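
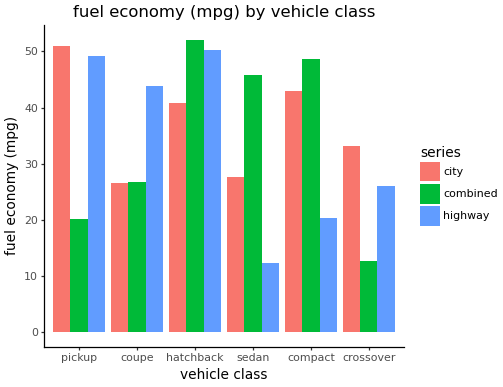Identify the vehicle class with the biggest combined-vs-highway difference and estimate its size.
sedan: combined ≈ 45, highway ≈ 10 → gap ≈ 35. Next-largest (pickup) is only ≈ 30.

sedan, ≈ 35 mpg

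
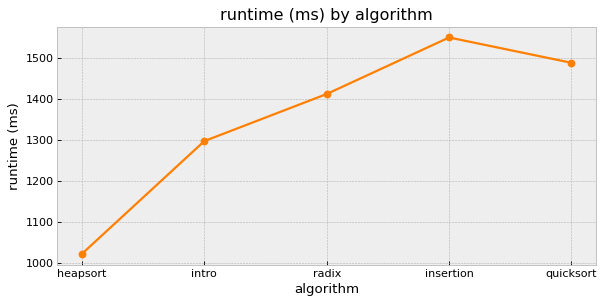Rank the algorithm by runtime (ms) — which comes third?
radix

Top 4: insertion ≈ 1550, quicksort ≈ 1500, radix ≈ 1400, intro ≈ 1300.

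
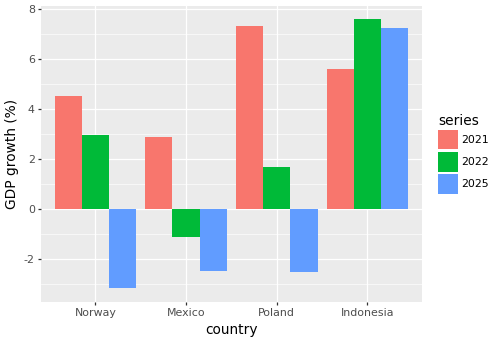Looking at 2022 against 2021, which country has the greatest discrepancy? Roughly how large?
Poland, ≈ 5 %

Poland: 2022 ≈ 2, 2021 ≈ 7 → gap ≈ 5. Next-largest (Mexico) is only ≈ 4.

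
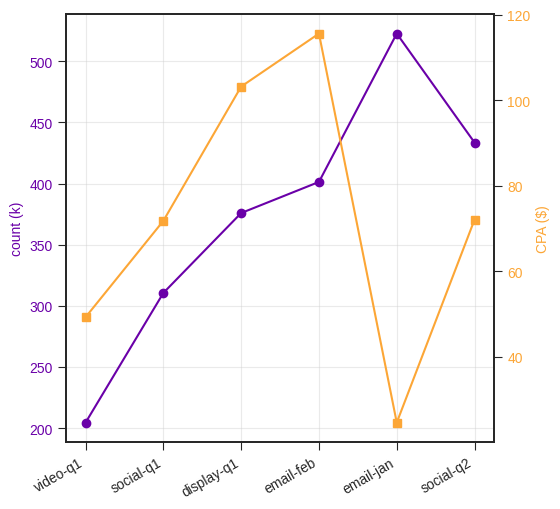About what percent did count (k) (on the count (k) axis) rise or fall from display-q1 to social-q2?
≈ +12.5%

display-q1 ≈ 400, social-q2 ≈ 450; (450 − 400) / 400 ≈ +12.5%.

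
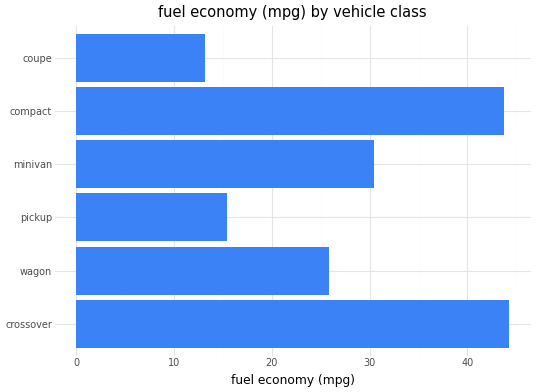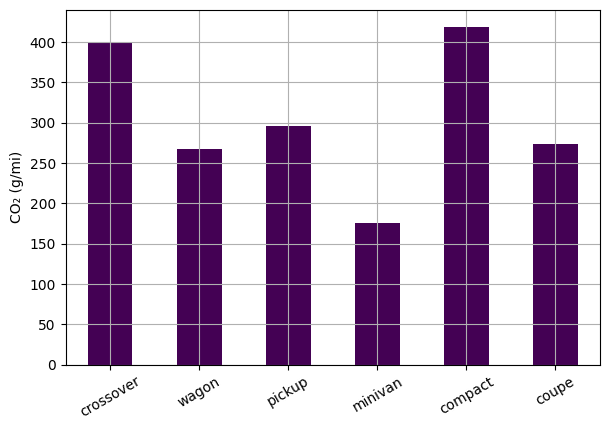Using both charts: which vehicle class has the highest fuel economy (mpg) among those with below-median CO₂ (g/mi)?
minivan

Chart 2 median CO₂ (g/mi) ≈ 300; below-median vehicle classes: wagon, minivan, coupe. Among those, minivan has the highest fuel economy (mpg) (≈ 30).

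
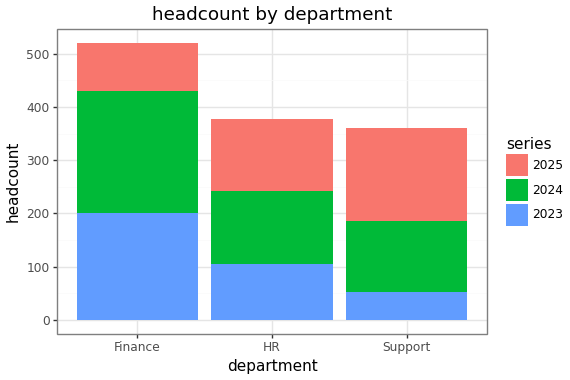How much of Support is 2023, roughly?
≈ 50

2023 top ≈ 50, bottom ≈ 0; segment ≈ 50.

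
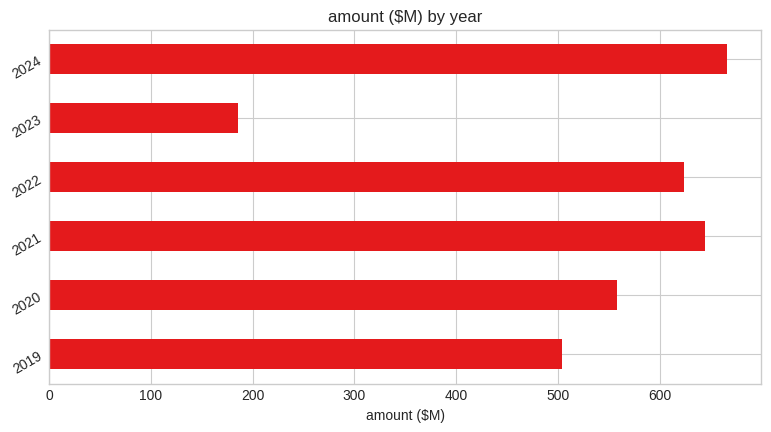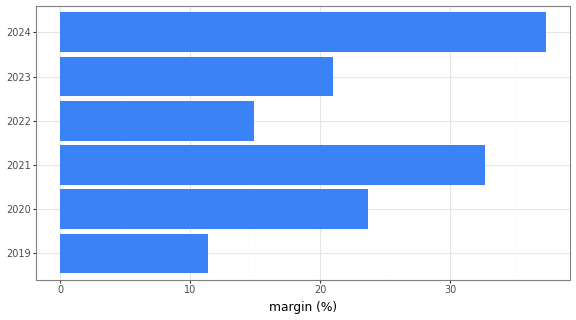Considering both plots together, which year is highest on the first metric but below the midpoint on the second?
2022

Chart 2 median margin (%) ≈ 20; below-median years: 2019, 2022, 2023. Among those, 2022 has the highest amount ($M) (≈ 600).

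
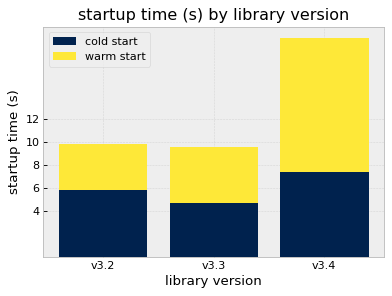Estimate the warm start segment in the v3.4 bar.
warm start top ≈ 20, bottom ≈ 8; segment ≈ 12.

≈ 12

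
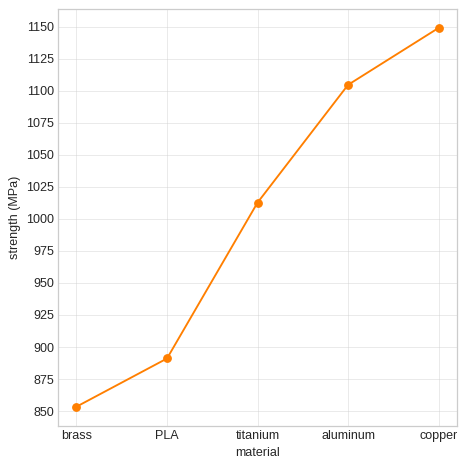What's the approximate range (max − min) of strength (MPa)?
Max copper ≈ 1150, min brass ≈ 850; range ≈ 300.

≈ 300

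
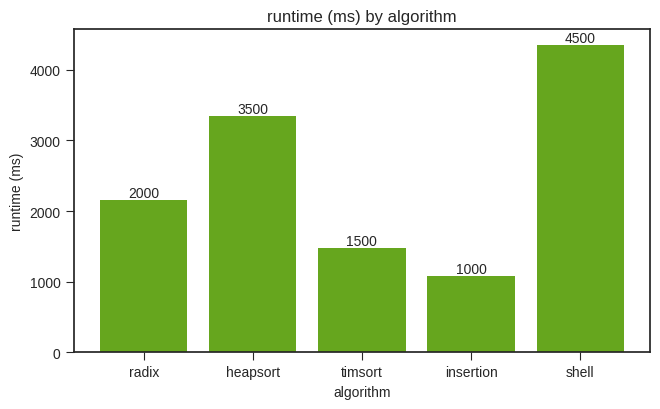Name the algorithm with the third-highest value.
radix

Top 4: shell ≈ 4500, heapsort ≈ 3500, radix ≈ 2000, timsort ≈ 1500.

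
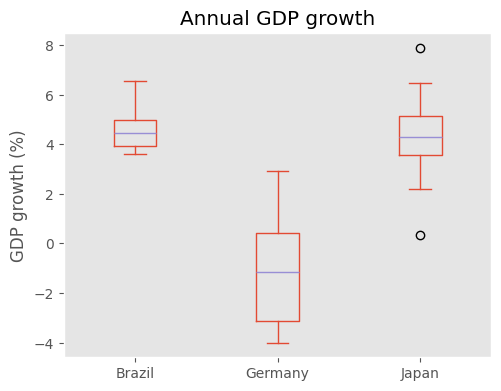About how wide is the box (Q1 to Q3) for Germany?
≈ 3.5

Q3 ≈ 0.5, Q1 ≈ -3.0; IQR ≈ 3.5.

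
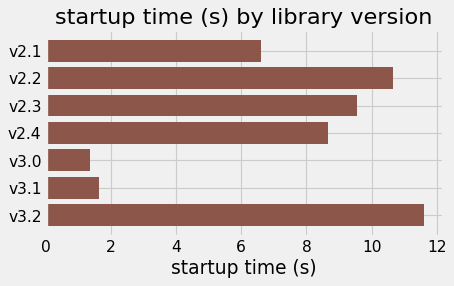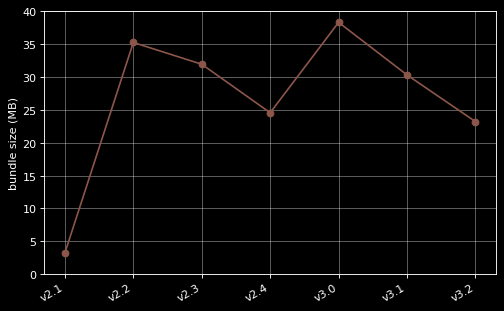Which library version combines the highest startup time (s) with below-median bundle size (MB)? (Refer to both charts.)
Chart 2 median bundle size (MB) ≈ 30; below-median library versions: v2.1, v2.4, v3.2. Among those, v3.2 has the highest startup time (s) (≈ 12).

v3.2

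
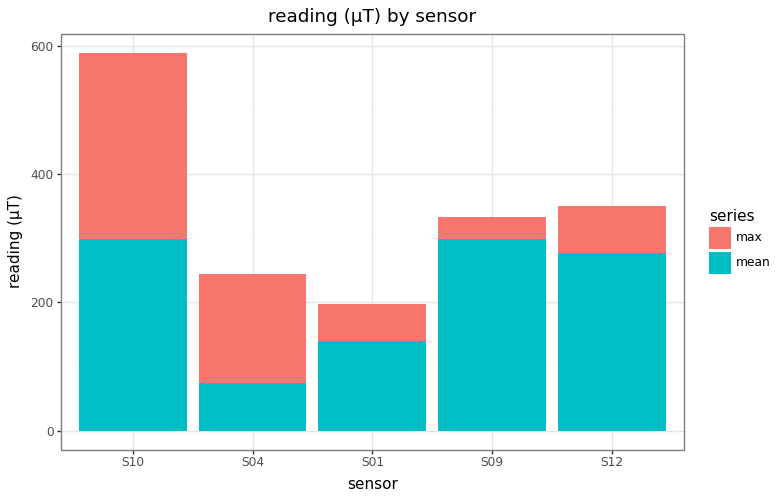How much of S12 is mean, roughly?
≈ 300

mean top ≈ 300, bottom ≈ 0; segment ≈ 300.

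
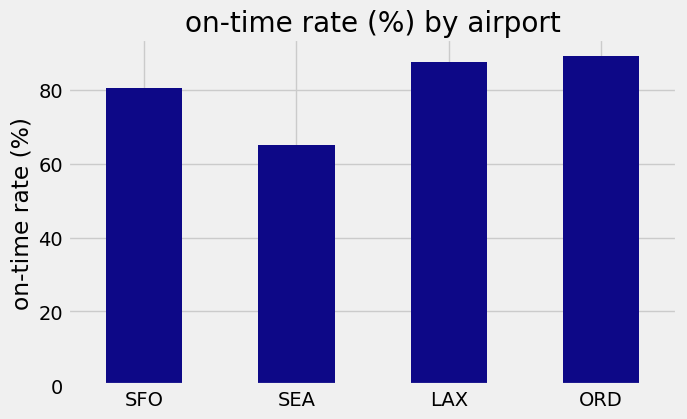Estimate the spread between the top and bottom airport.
≈ 20

Max ORD ≈ 90, min SEA ≈ 70; range ≈ 20.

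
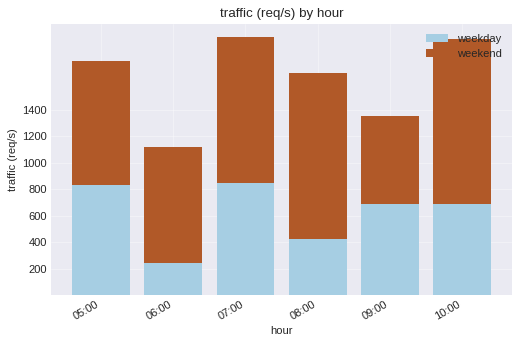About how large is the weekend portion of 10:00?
≈ 1400

weekend top ≈ 2000, bottom ≈ 600; segment ≈ 1400.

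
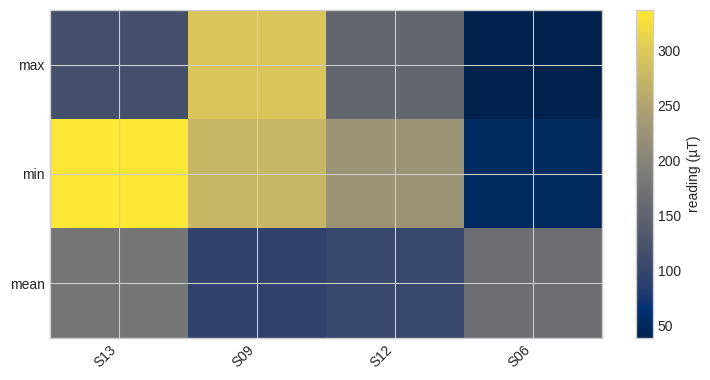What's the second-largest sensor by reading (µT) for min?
Top 3 for min: S13 ≈ 325, S09 ≈ 275, S12 ≈ 225.

S09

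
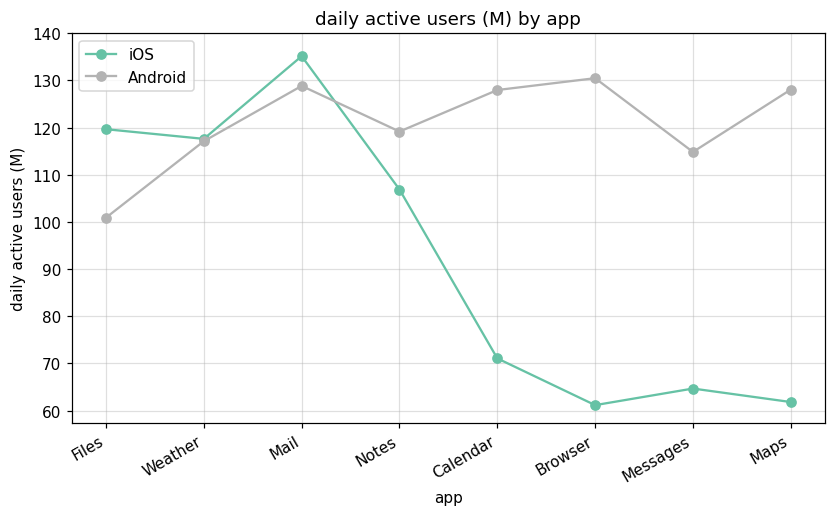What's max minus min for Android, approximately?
≈ 30

Max Browser ≈ 130, min Files ≈ 100; range ≈ 30.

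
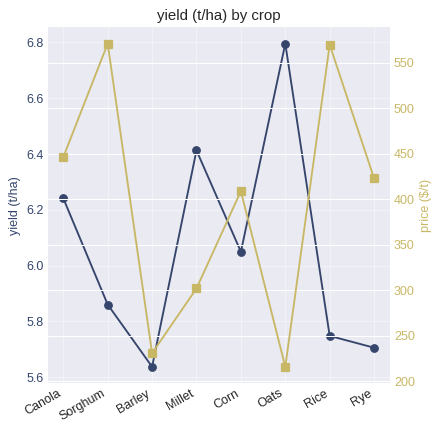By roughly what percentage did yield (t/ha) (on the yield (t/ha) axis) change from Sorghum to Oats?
Sorghum ≈ 5.9, Oats ≈ 6.8; (6.8 − 5.9) / 5.9 ≈ +15.3%.

≈ +15.3%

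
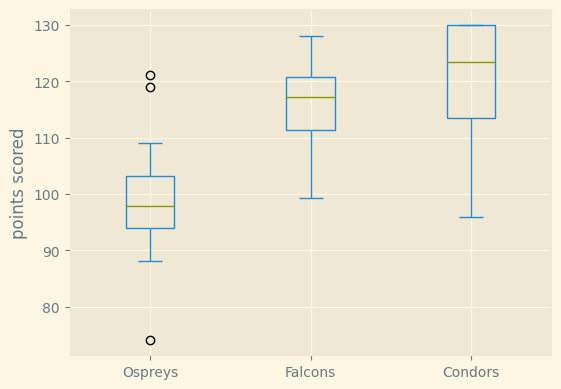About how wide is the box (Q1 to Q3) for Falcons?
Q3 ≈ 120, Q1 ≈ 110; IQR ≈ 10.

≈ 10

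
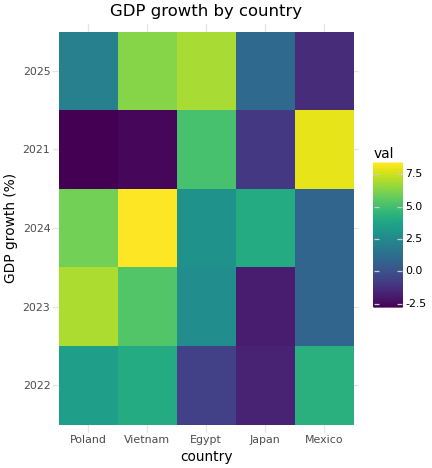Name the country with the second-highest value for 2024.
Top 3 for 2024: Vietnam ≈ 8, Poland ≈ 6, Japan ≈ 4.

Poland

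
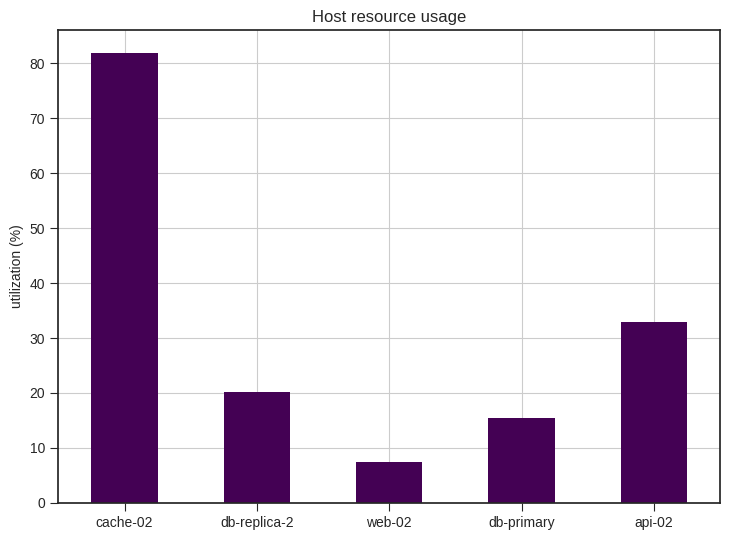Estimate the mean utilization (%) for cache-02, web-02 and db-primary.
≈ 37

(80 + 10 + 20) / 3 ≈ 37.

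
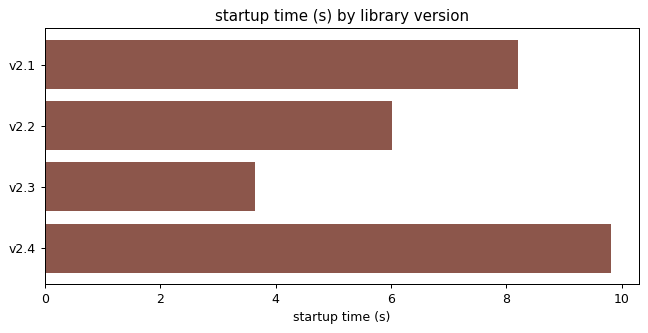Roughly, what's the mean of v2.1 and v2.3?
(8 + 4) / 2 ≈ 6.

≈ 6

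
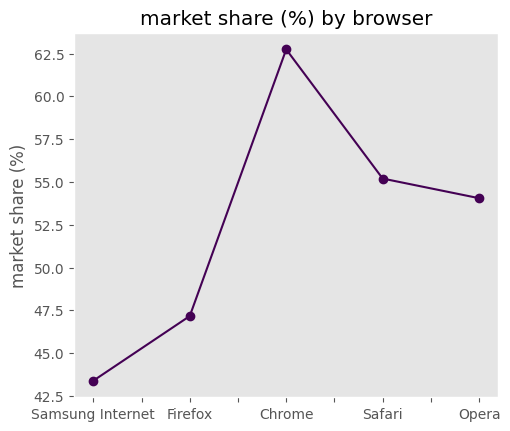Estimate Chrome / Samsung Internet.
Chrome ≈ 62, Samsung Internet ≈ 44; 62/44 ≈ 1.41.

≈ 1.41×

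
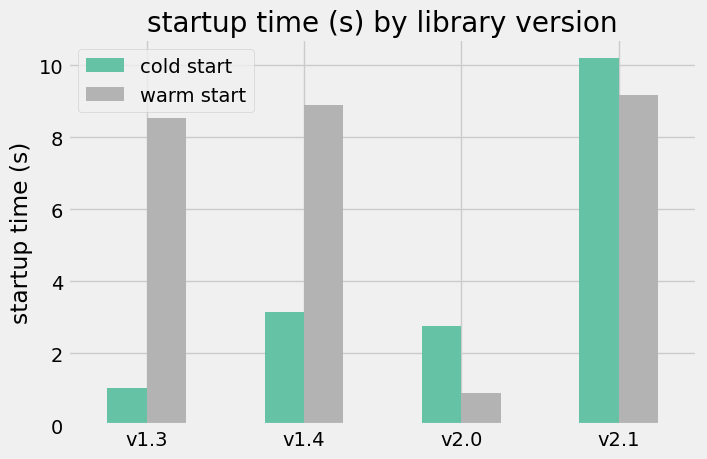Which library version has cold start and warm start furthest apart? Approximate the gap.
v1.3: cold start ≈ 1, warm start ≈ 9 → gap ≈ 8. Next-largest (v1.4) is only ≈ 6.

v1.3, ≈ 8 s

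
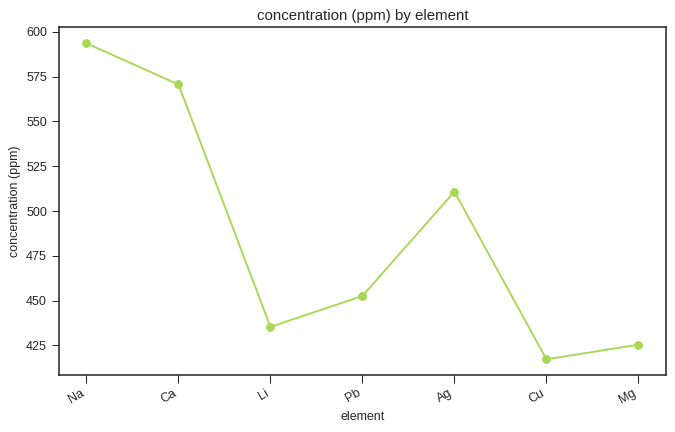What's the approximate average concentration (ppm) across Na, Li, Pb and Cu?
(600 + 440 + 460 + 420) / 4 ≈ 480.

≈ 480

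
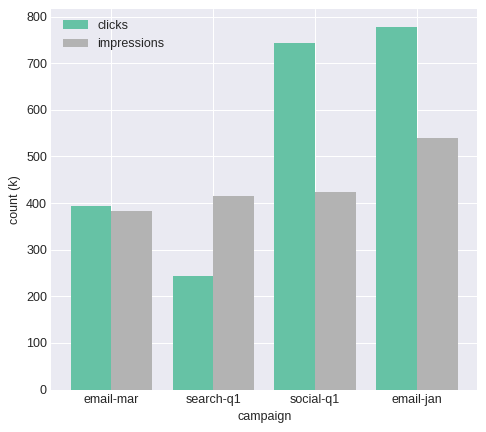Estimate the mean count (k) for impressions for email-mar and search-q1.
≈ 400

(400 + 400) / 2 ≈ 400.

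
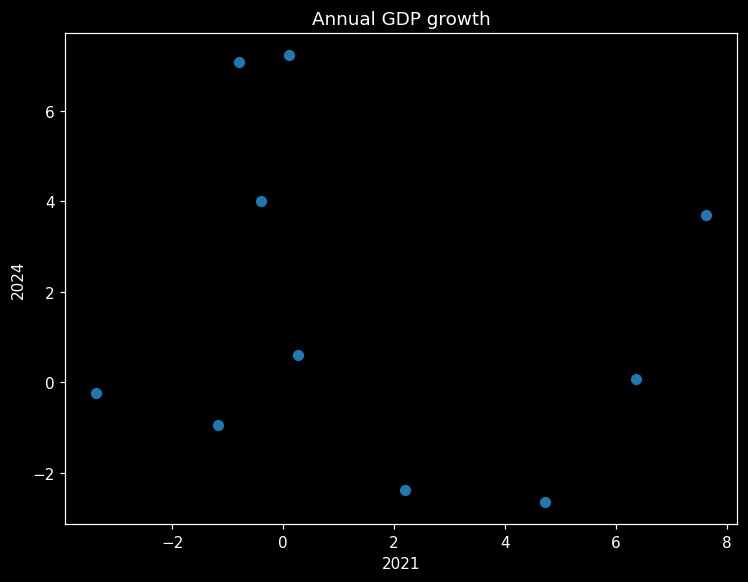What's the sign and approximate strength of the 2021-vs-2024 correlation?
no clear correlation

Points are roughly uncorrelated; weak (|r| ≈ 0.2).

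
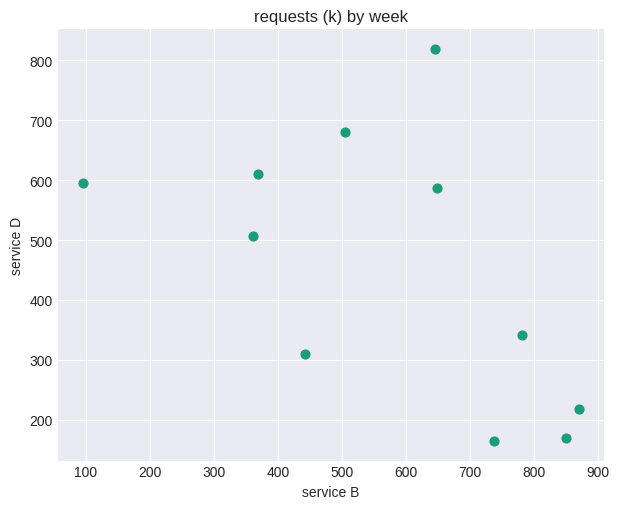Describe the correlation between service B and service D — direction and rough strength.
negative, moderate

Points are negatively correlated; moderate (|r| ≈ 0.5).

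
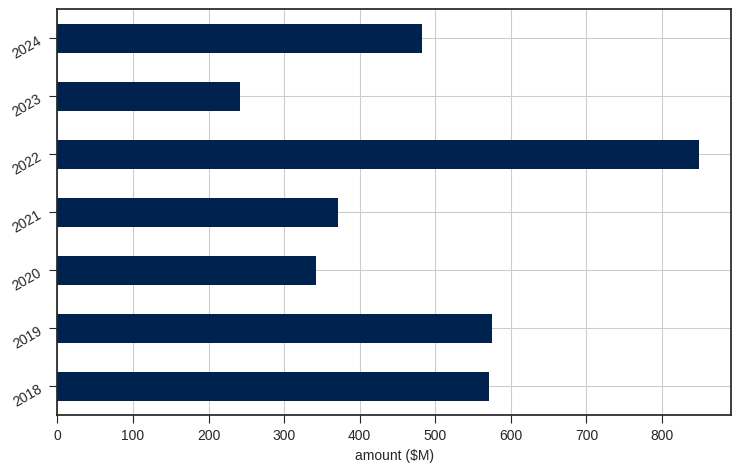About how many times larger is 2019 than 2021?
2019 ≈ 600, 2021 ≈ 400; 600/400 ≈ 1.5.

≈ 1.5×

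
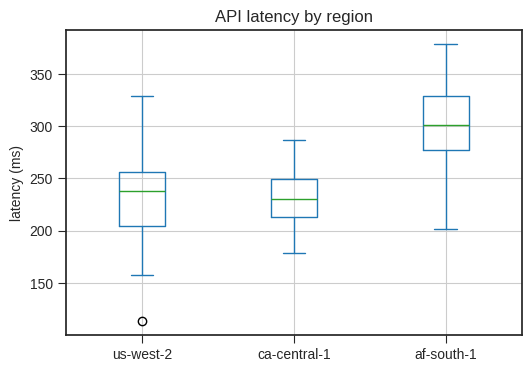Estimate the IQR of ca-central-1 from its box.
Q3 ≈ 250, Q1 ≈ 210; IQR ≈ 40.

≈ 40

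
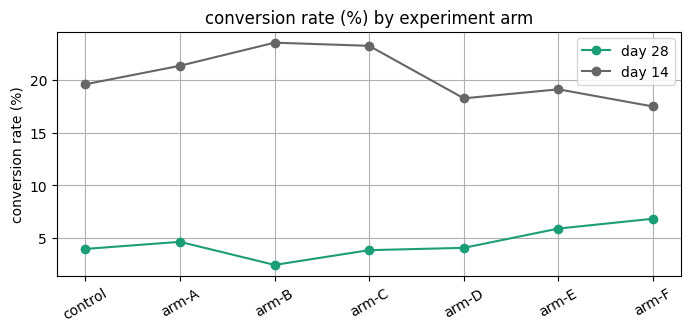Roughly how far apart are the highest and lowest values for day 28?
≈ 4

Max arm-F ≈ 6, min arm-B ≈ 2; range ≈ 4.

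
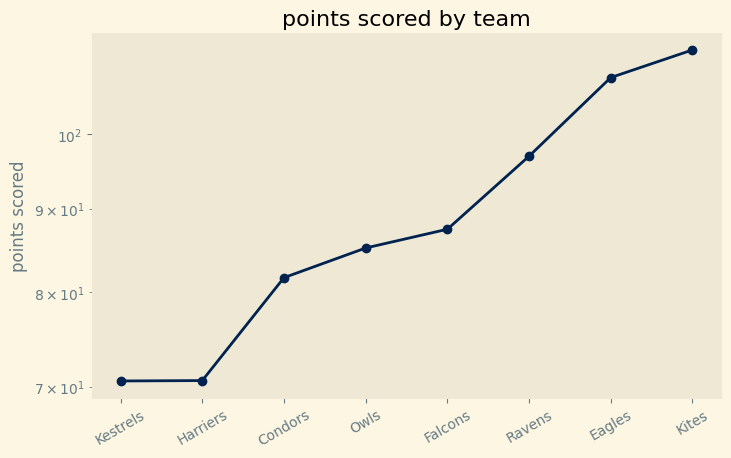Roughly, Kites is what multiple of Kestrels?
≈ 1.64×

Kites ≈ 115, Kestrels ≈ 70; 115/70 ≈ 1.64.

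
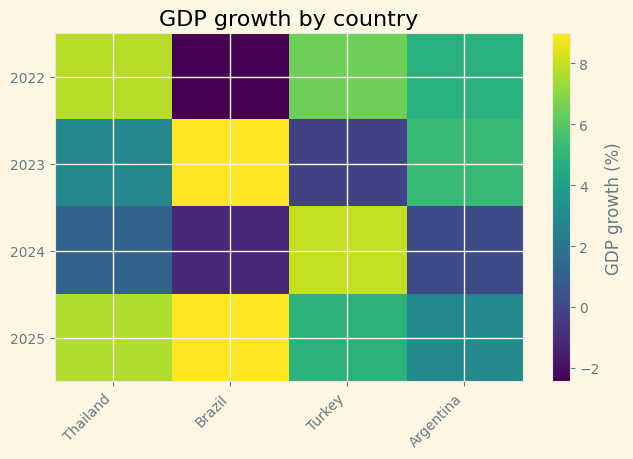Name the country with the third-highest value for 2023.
Thailand

Top 4 for 2023: Brazil ≈ 9, Argentina ≈ 5, Thailand ≈ 3, Turkey ≈ 0.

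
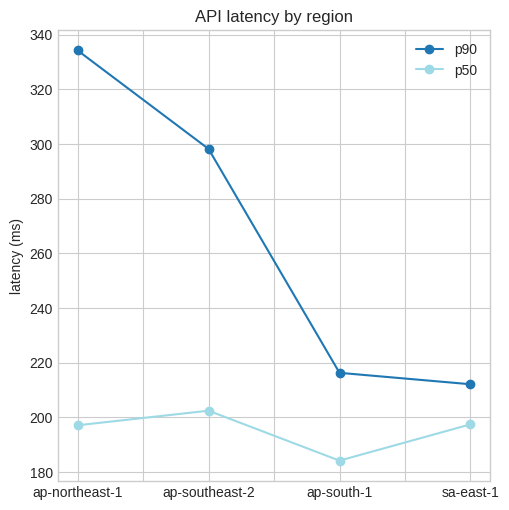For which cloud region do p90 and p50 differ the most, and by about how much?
ap-northeast-1: p90 ≈ 340, p50 ≈ 200 → gap ≈ 140. Next-largest (ap-southeast-2) is only ≈ 100.

ap-northeast-1, ≈ 140 ms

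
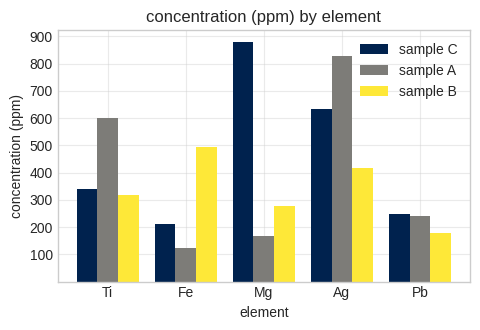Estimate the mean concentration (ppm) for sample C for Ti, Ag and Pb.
(300 + 600 + 200) / 3 ≈ 367.

≈ 367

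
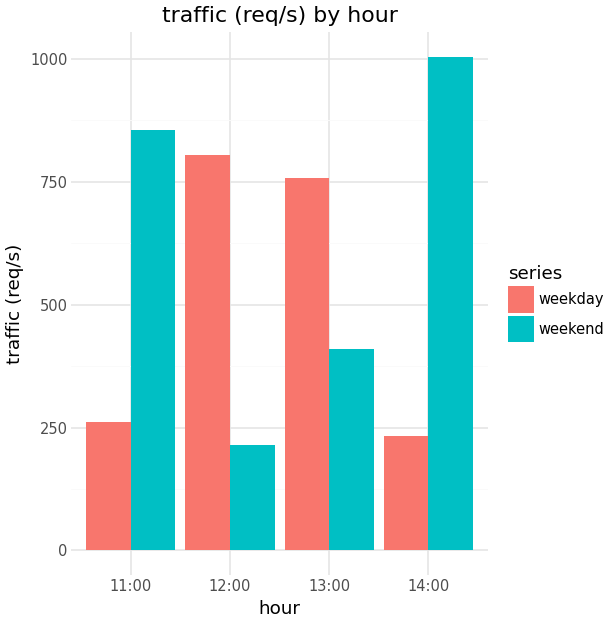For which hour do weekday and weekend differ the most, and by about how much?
14:00, ≈ 800 req/s

14:00: weekday ≈ 200, weekend ≈ 1000 → gap ≈ 800. Next-largest (11:00) is only ≈ 600.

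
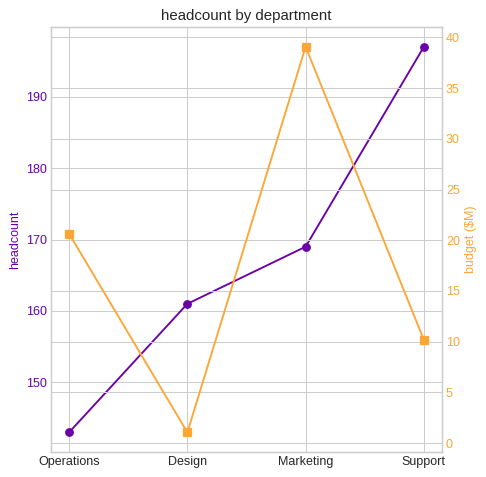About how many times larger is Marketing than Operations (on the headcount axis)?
Marketing ≈ 170, Operations ≈ 145; 170/145 ≈ 1.17.

≈ 1.17×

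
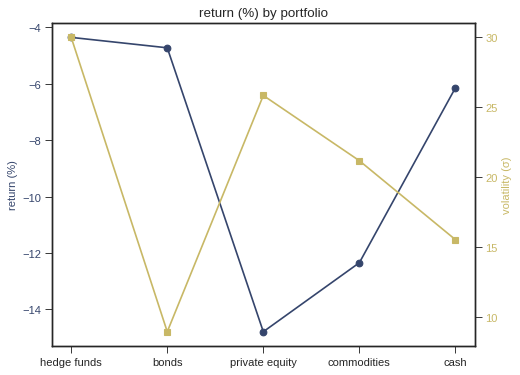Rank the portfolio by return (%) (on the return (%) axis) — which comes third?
cash

Top 4 (on the return (%) axis): hedge funds ≈ -4, bonds ≈ -5, cash ≈ -6, commodities ≈ -12.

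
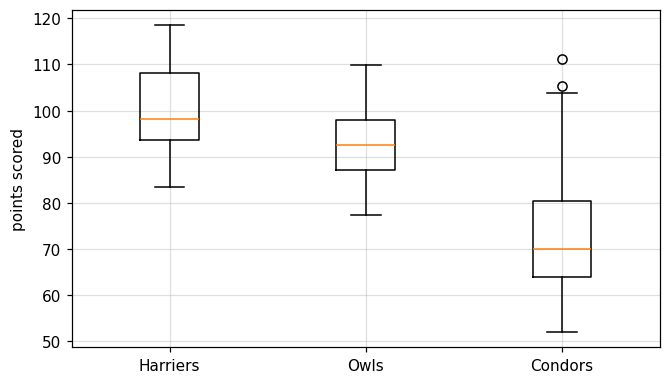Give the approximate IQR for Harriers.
Q3 ≈ 108, Q1 ≈ 94; IQR ≈ 14.

≈ 14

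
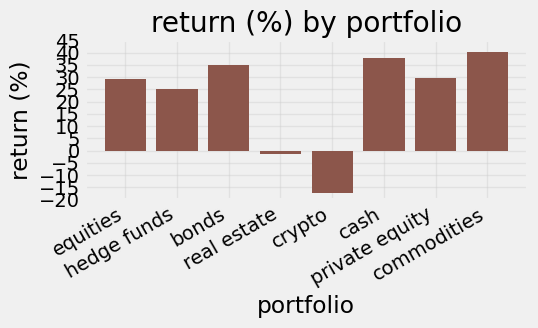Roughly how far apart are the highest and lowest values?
Max commodities ≈ 40, min crypto ≈ -15; range ≈ 55.

≈ 55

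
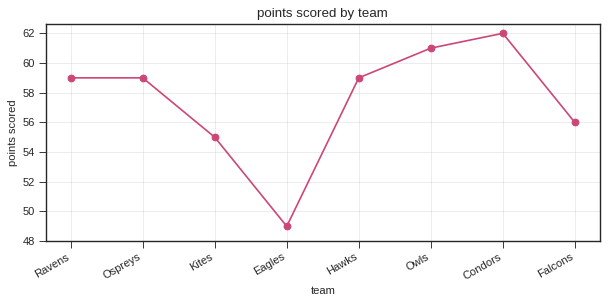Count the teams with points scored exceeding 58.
5

Above 58: Ravens, Ospreys, Hawks, Owls, Condors.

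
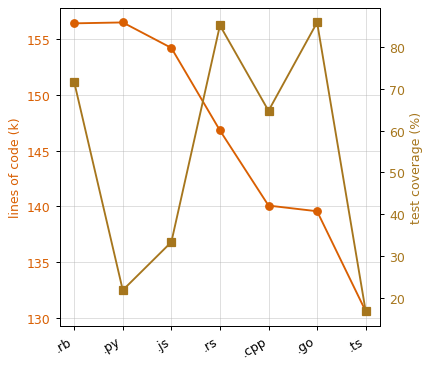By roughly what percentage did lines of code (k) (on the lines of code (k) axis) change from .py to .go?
.py ≈ 155, .go ≈ 140; (140 − 155) / 155 ≈ -9.7%.

≈ -9.7%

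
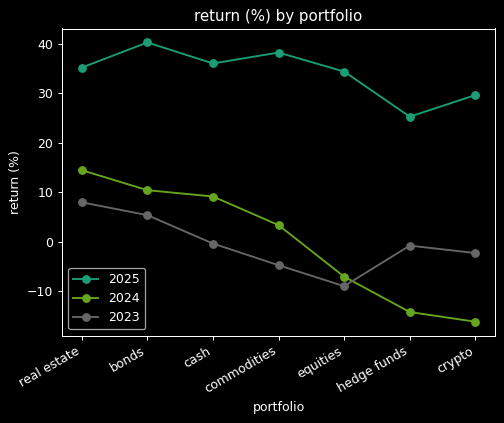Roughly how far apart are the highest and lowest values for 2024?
Max real estate ≈ 15, min crypto ≈ -15; range ≈ 30.

≈ 30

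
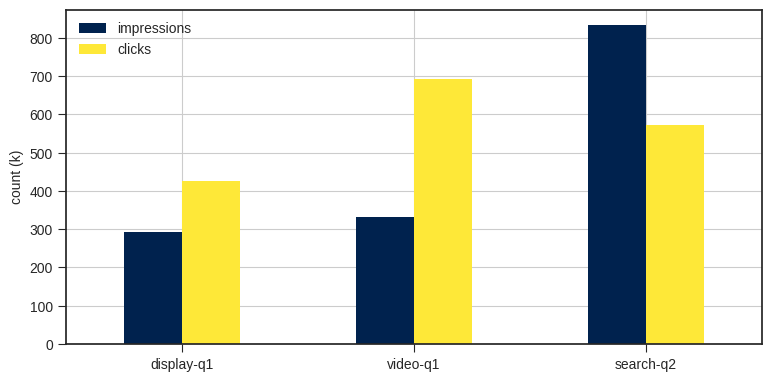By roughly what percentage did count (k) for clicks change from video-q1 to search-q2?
≈ -14.3%

video-q1 ≈ 700, search-q2 ≈ 600; (600 − 700) / 700 ≈ -14.3%.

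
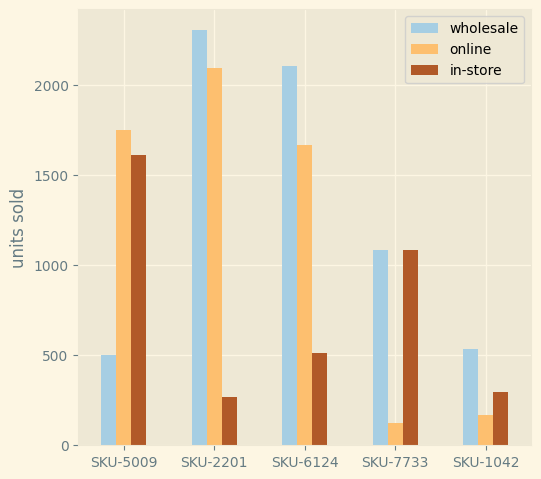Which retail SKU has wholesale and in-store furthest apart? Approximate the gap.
SKU-2201, ≈ 2200

SKU-2201: wholesale ≈ 2400, in-store ≈ 200 → gap ≈ 2200. Next-largest (SKU-6124) is only ≈ 1600.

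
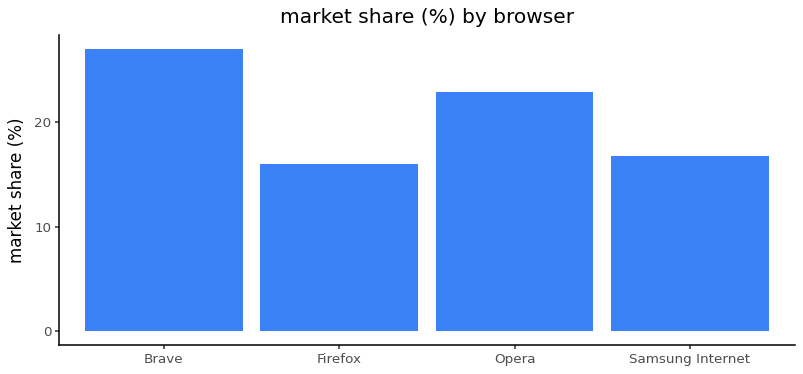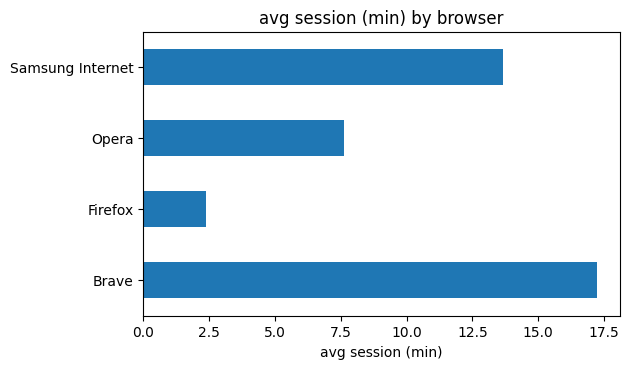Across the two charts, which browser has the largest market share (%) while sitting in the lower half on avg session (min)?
Chart 2 median avg session (min) ≈ 10; below-median browsers: Firefox, Opera. Among those, Opera has the highest market share (%) (≈ 25).

Opera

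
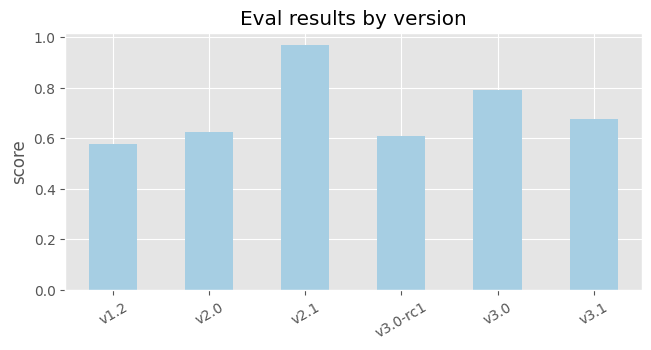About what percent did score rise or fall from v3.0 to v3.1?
v3.0 ≈ 0.8, v3.1 ≈ 0.7; (0.7 − 0.8) / 0.8 ≈ -12.5%.

≈ -12.5%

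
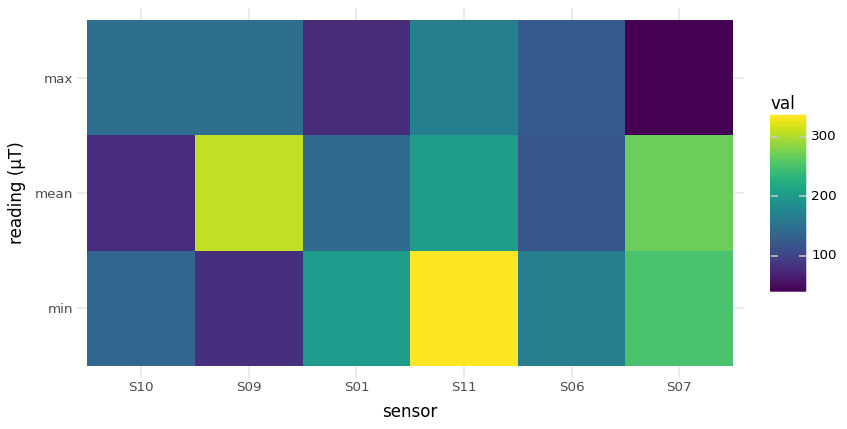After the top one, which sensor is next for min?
Top 3 for min: S11 ≈ 350, S07 ≈ 250, S01 ≈ 200.

S07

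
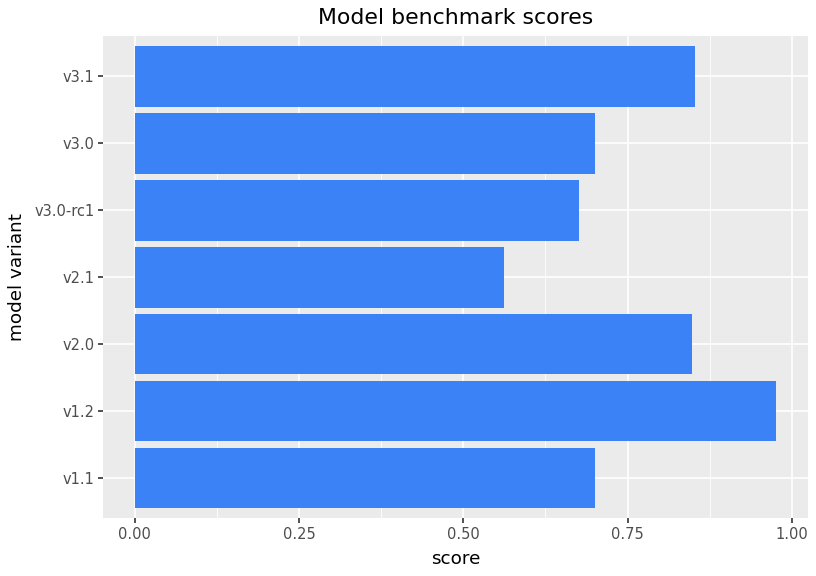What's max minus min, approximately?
≈ 0.4

Max v1.2 ≈ 1.0, min v2.1 ≈ 0.6; range ≈ 0.4.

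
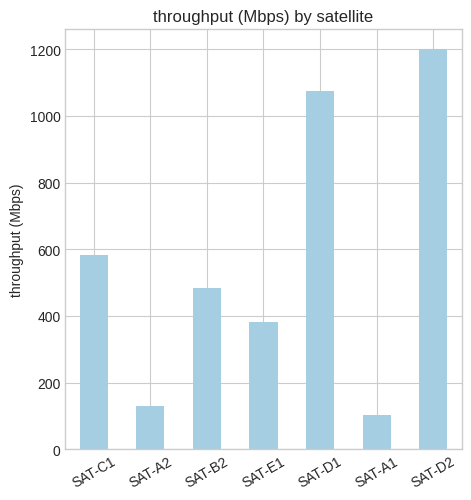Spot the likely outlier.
SAT-D2 ≈ 1200; the rest sit between ≈ 100 and ≈ 1100.

SAT-D2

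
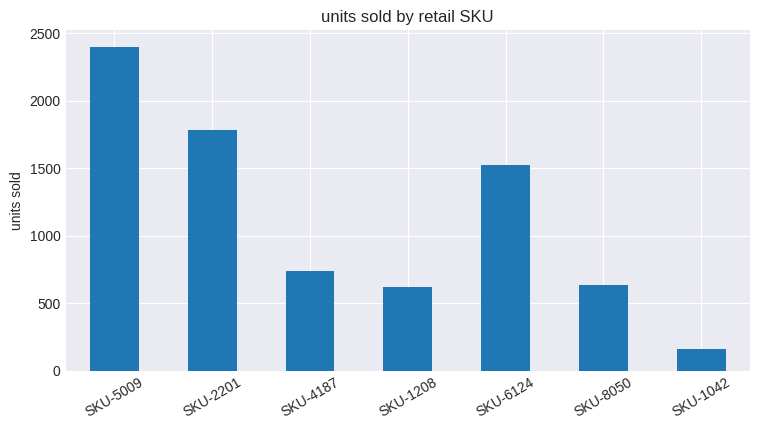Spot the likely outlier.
SKU-5009

SKU-5009 ≈ 2400; the rest sit between ≈ 200 and ≈ 1800.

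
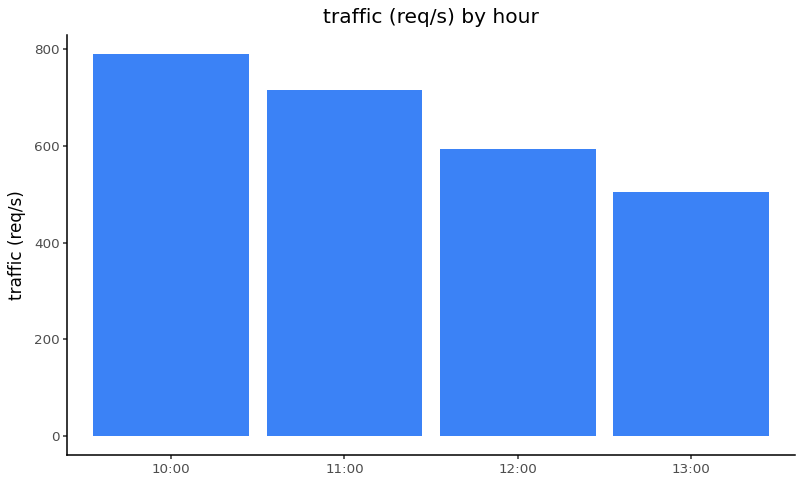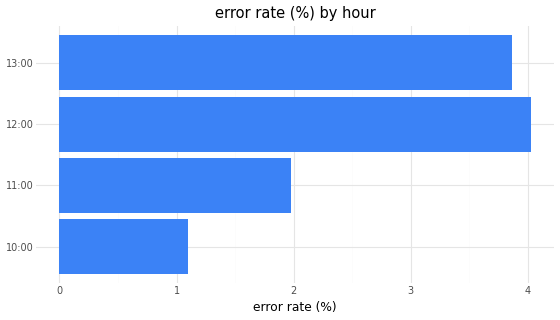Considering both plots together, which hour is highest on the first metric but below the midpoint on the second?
Chart 2 median error rate (%) ≈ 3; below-median hours: 10:00, 11:00. Among those, 10:00 has the highest traffic (req/s) (≈ 800).

10:00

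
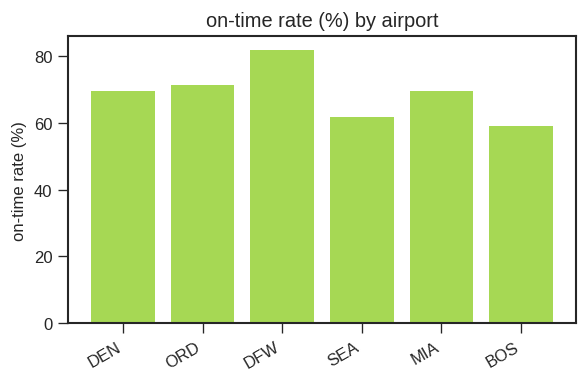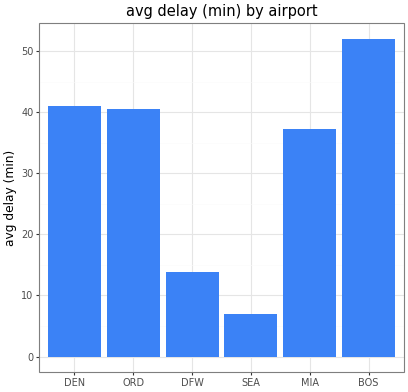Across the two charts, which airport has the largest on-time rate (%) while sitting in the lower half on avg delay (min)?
Chart 2 median avg delay (min) ≈ 40; below-median airports: DFW, SEA, MIA. Among those, DFW has the highest on-time rate (%) (≈ 80).

DFW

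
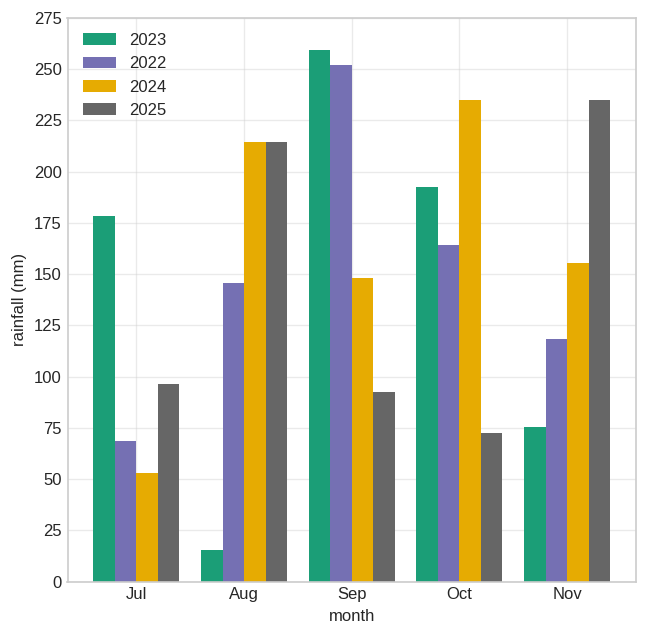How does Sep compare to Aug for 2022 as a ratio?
≈ 1.67×

Sep ≈ 250, Aug ≈ 150; 250/150 ≈ 1.67.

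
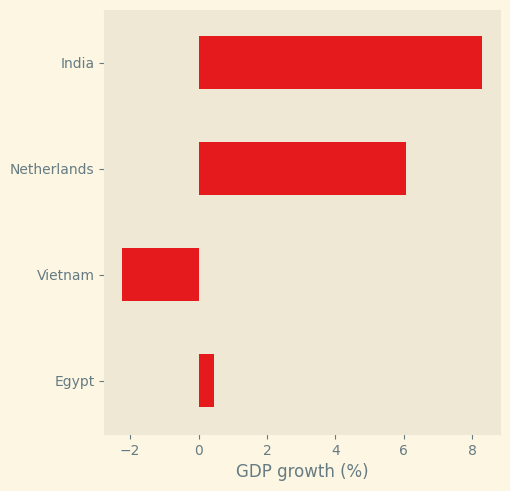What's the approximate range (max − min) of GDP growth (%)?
Max India ≈ 8, min Vietnam ≈ -2; range ≈ 10.

≈ 10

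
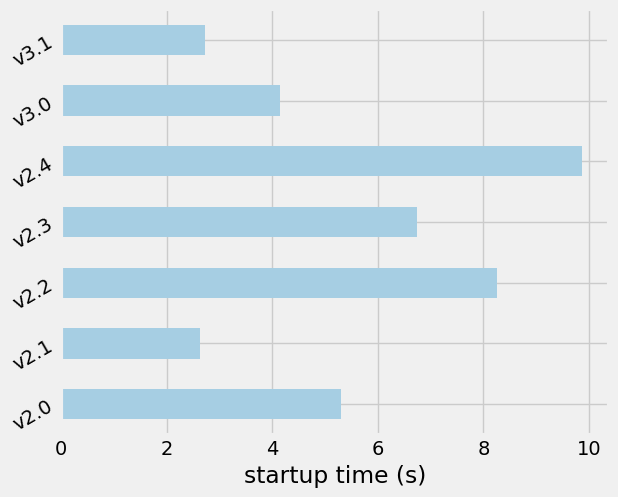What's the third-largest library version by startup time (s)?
v2.3

Top 4: v2.4 ≈ 10, v2.2 ≈ 8, v2.3 ≈ 7, v2.0 ≈ 5.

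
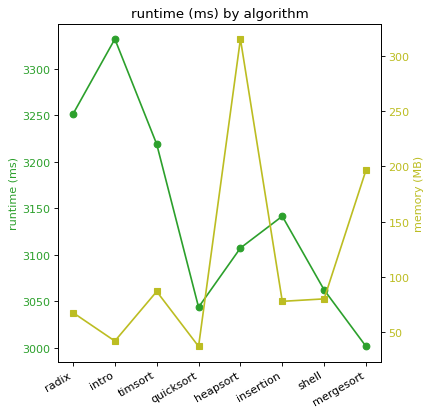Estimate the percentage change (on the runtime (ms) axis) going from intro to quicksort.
intro ≈ 3350, quicksort ≈ 3050; (3050 − 3350) / 3350 ≈ -9%.

≈ -9%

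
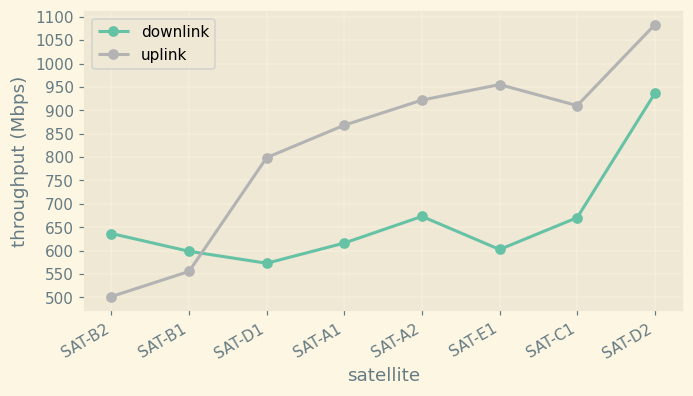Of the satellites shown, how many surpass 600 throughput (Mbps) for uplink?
Above 600: SAT-D1, SAT-A1, SAT-A2, SAT-E1, SAT-C1, SAT-D2.

6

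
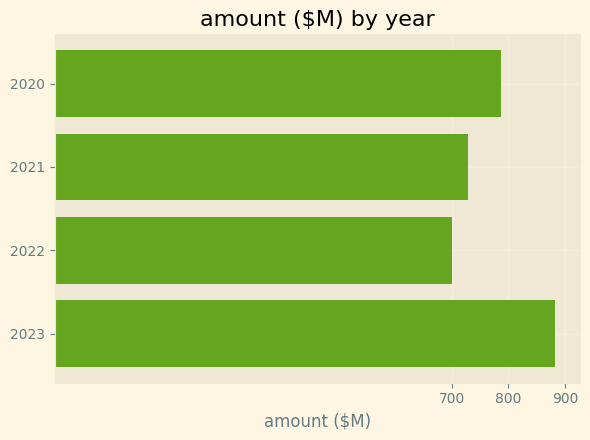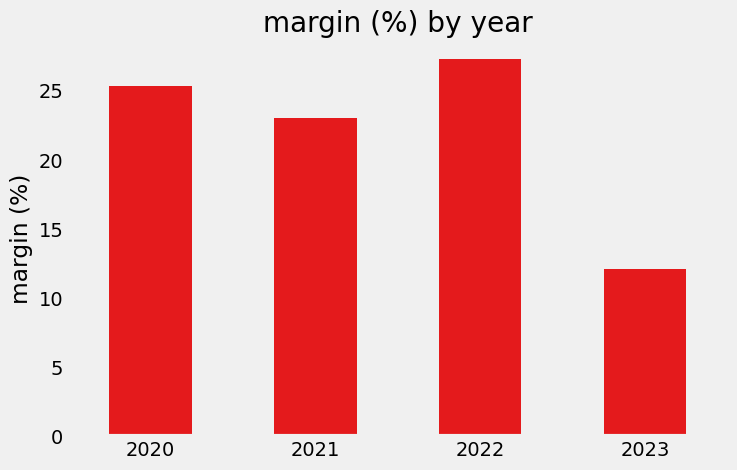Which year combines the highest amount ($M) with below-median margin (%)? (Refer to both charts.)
2023

Chart 2 median margin (%) ≈ 25; below-median years: 2021, 2023. Among those, 2023 has the highest amount ($M) (≈ 900).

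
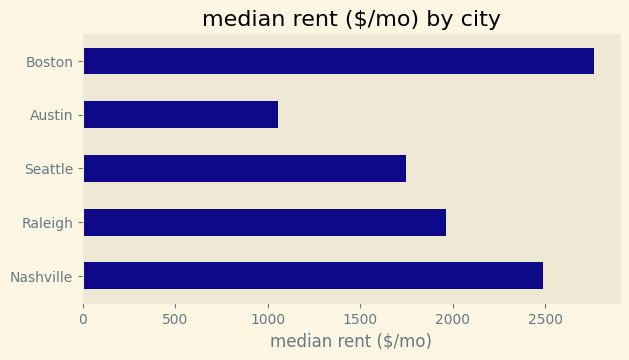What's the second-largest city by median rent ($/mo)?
Top 3: Boston ≈ 3000, Nashville ≈ 2500, Raleigh ≈ 2000.

Nashville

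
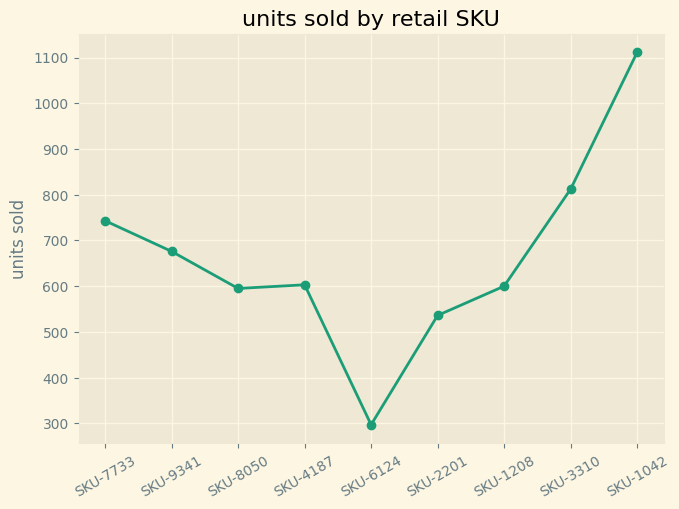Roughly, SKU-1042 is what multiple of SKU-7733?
SKU-1042 ≈ 1100, SKU-7733 ≈ 700; 1100/700 ≈ 1.57.

≈ 1.57×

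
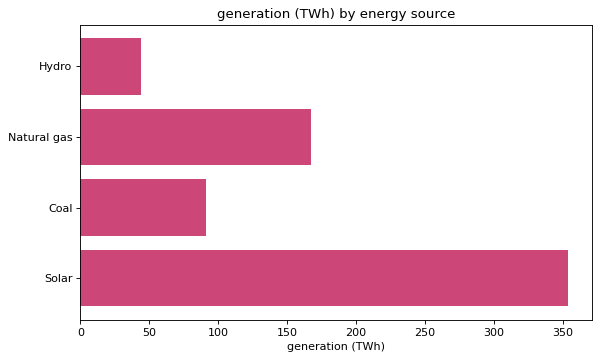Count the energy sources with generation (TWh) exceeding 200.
1

Above 200: Solar.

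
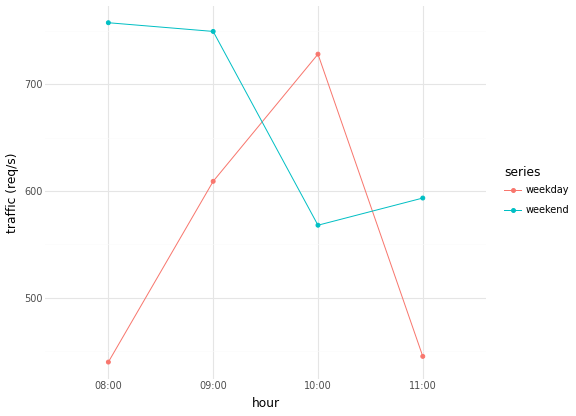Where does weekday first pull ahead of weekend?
09:00: weekday ≈ 600 vs weekend ≈ 750 (not yet); 10:00: weekday ≈ 750 vs weekend ≈ 550 (first crossover).

10:00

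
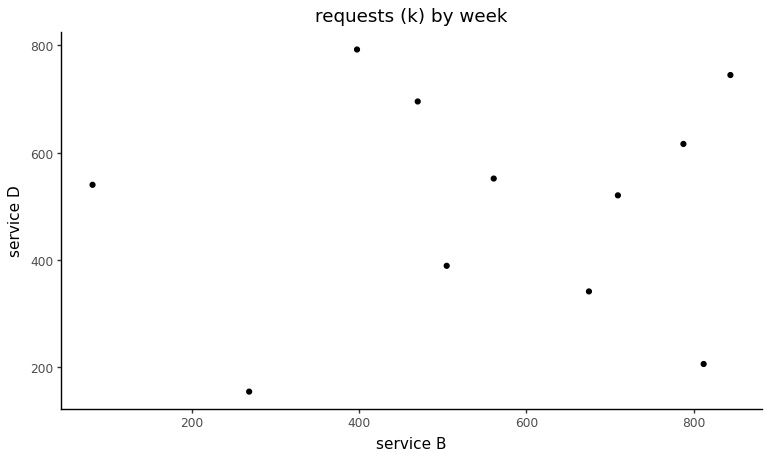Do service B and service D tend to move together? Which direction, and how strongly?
no clear correlation

Points are roughly uncorrelated; weak (|r| ≈ 0.1).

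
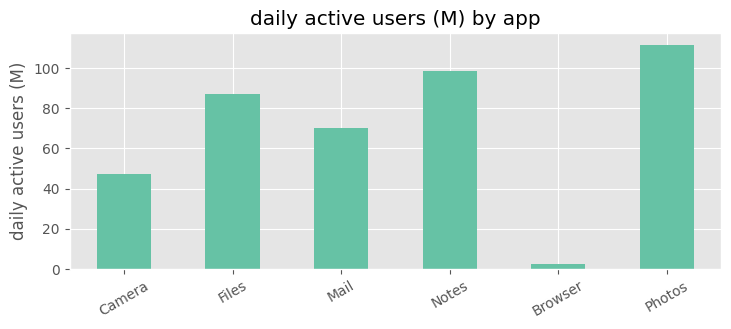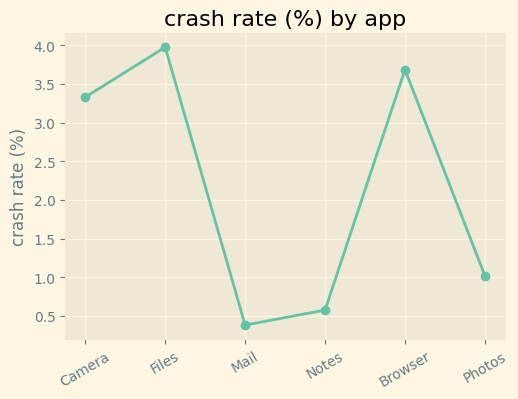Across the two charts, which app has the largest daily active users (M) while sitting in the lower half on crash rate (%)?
Photos

Chart 2 median crash rate (%) ≈ 2; below-median apps: Mail, Notes, Photos. Among those, Photos has the highest daily active users (M) (≈ 120).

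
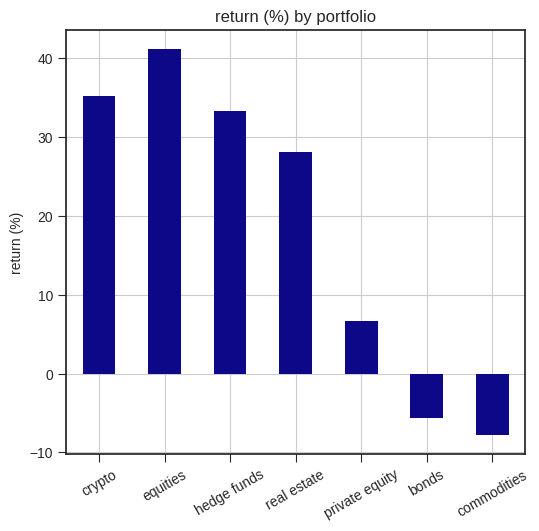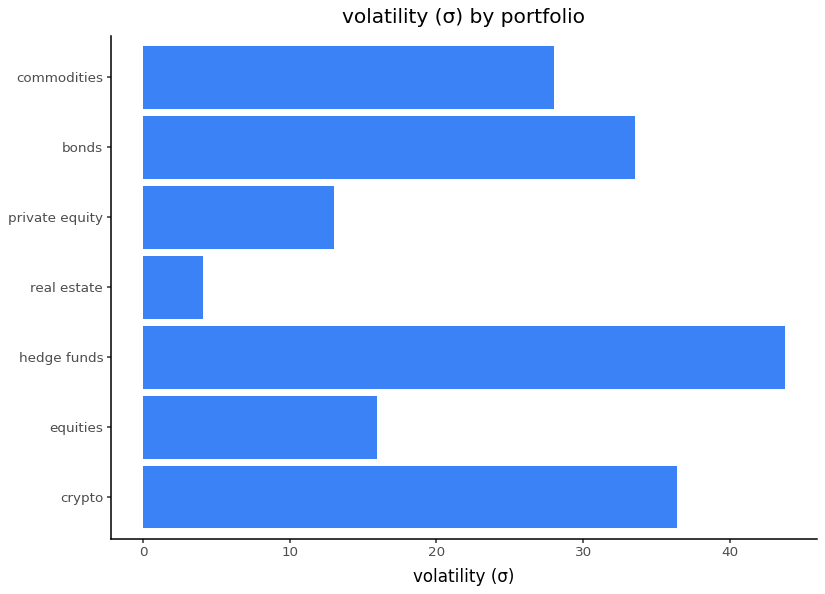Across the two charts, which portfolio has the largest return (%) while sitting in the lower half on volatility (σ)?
Chart 2 median volatility (σ) ≈ 30; below-median portfolios: equities, real estate, private equity. Among those, equities has the highest return (%) (≈ 40).

equities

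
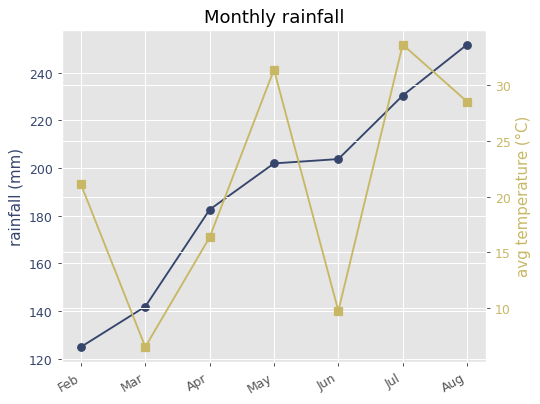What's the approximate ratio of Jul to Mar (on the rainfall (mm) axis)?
≈ 1.71×

Jul ≈ 240, Mar ≈ 140; 240/140 ≈ 1.71.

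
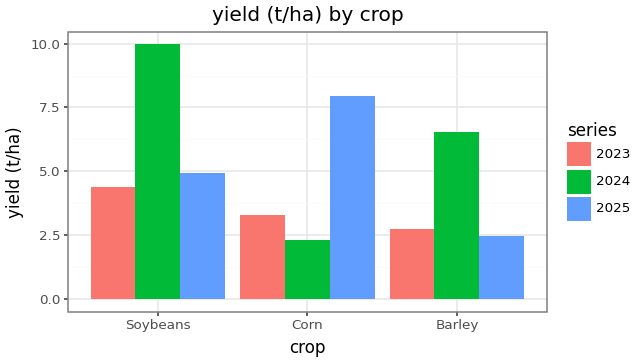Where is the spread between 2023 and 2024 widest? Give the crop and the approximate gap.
Soybeans, ≈ 6 t/ha

Soybeans: 2023 ≈ 4, 2024 ≈ 10 → gap ≈ 6. Next-largest (Barley) is only ≈ 4.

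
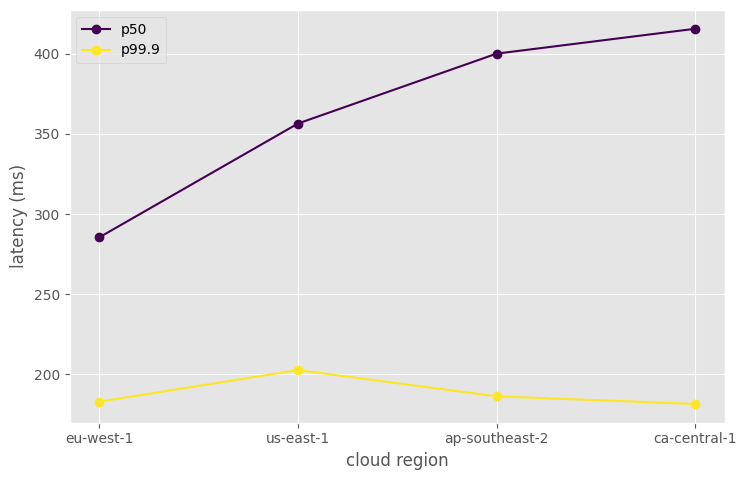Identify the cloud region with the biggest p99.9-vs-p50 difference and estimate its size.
ca-central-1: p99.9 ≈ 180, p50 ≈ 420 → gap ≈ 240. Next-largest (ap-southeast-2) is only ≈ 220.

ca-central-1, ≈ 240 ms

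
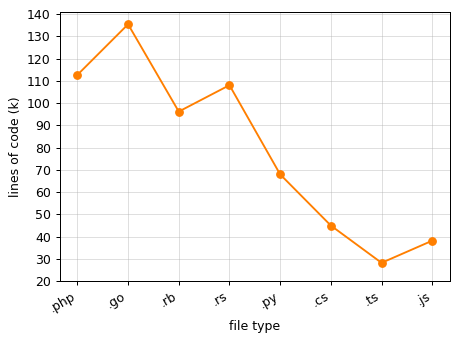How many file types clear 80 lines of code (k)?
4

Above 80: .php, .go, .rb, .rs.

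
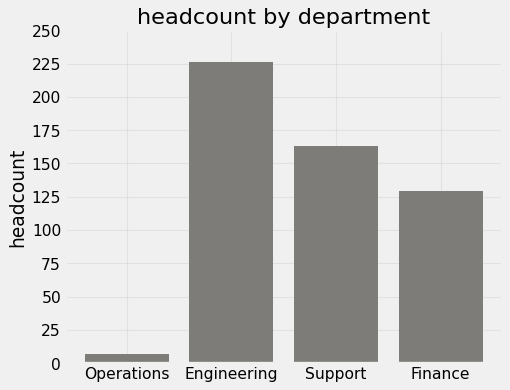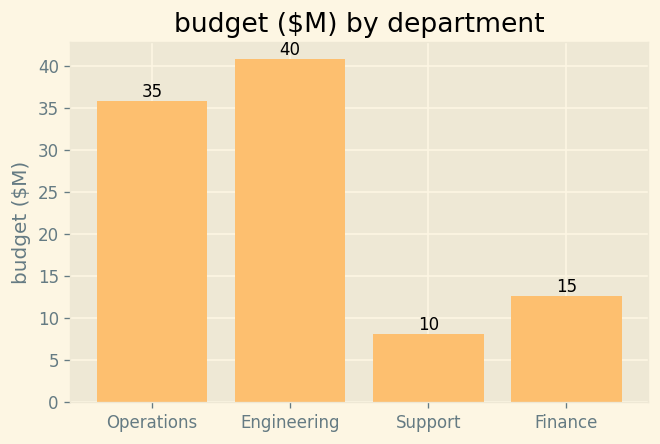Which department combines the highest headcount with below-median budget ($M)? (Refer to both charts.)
Chart 2 median budget ($M) ≈ 25; below-median departments: Support, Finance. Among those, Support has the highest headcount (≈ 175).

Support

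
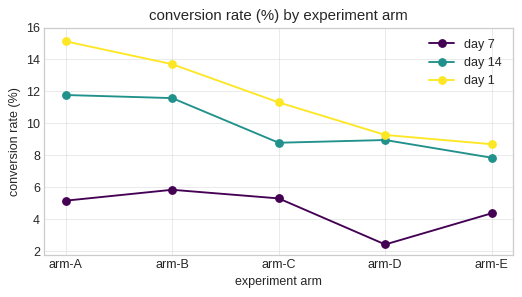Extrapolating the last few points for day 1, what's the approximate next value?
Last three: 12, 10, 8 → slope ≈ -2/step → next ≈ 6.

≈ 6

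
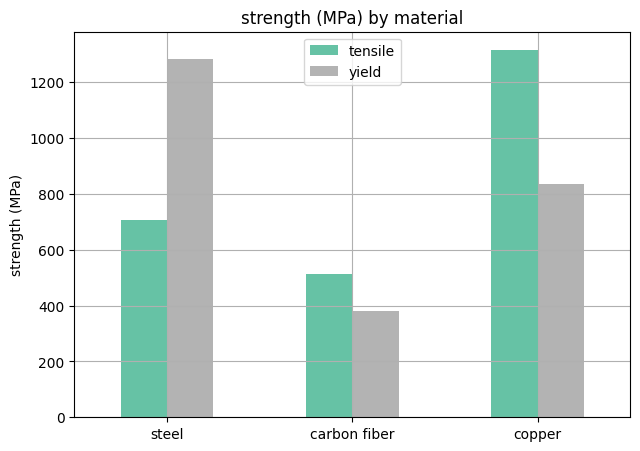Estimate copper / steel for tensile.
copper ≈ 1400, steel ≈ 800; 1400/800 ≈ 1.75.

≈ 1.75×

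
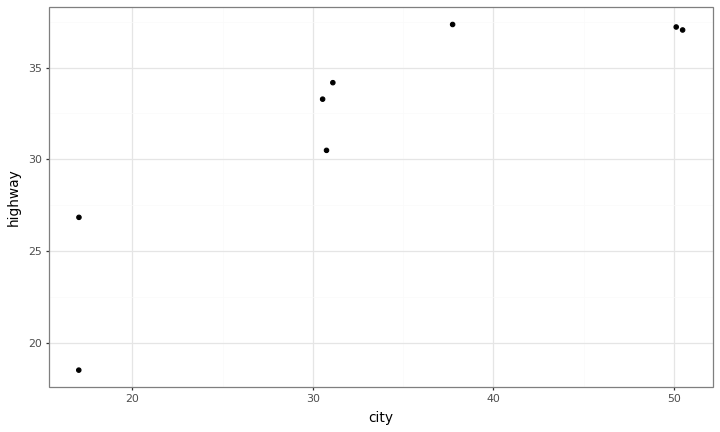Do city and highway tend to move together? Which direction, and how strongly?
Points are positively correlated; strong (|r| ≈ 0.8).

positive, strong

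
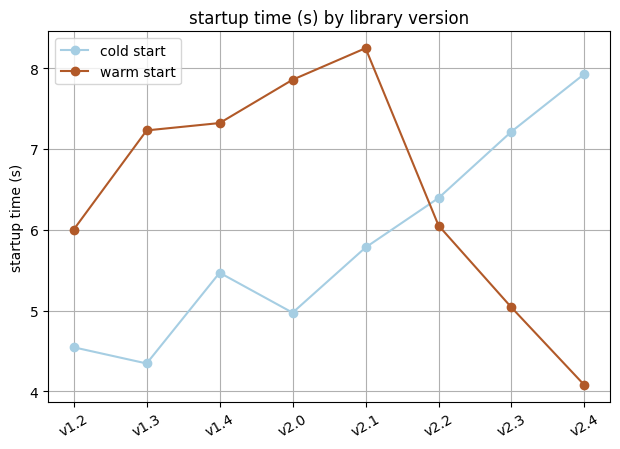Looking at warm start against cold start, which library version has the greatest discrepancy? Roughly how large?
v2.4, ≈ 4.0 s

v2.4: warm start ≈ 4.0, cold start ≈ 8.0 → gap ≈ 4.0. Next-largest (v1.3) is only ≈ 2.5.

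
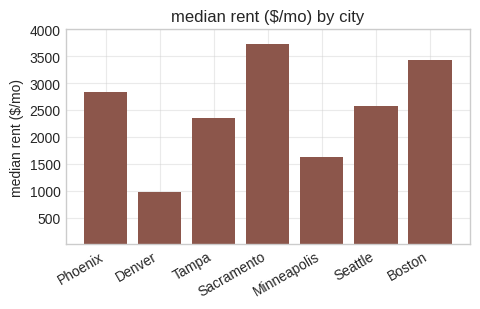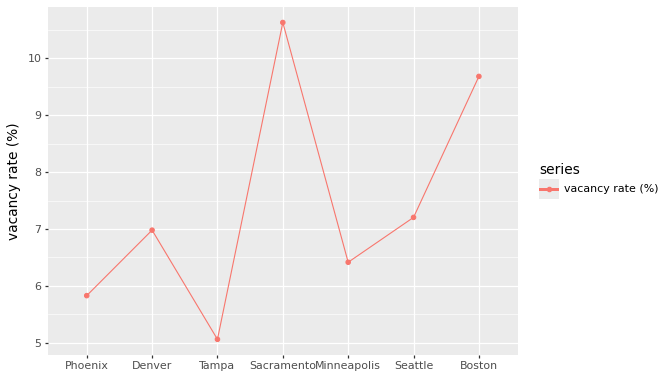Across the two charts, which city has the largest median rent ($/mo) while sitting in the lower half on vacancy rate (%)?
Phoenix

Chart 2 median vacancy rate (%) ≈ 7; below-median cities: Phoenix, Tampa, Minneapolis. Among those, Phoenix has the highest median rent ($/mo) (≈ 3000).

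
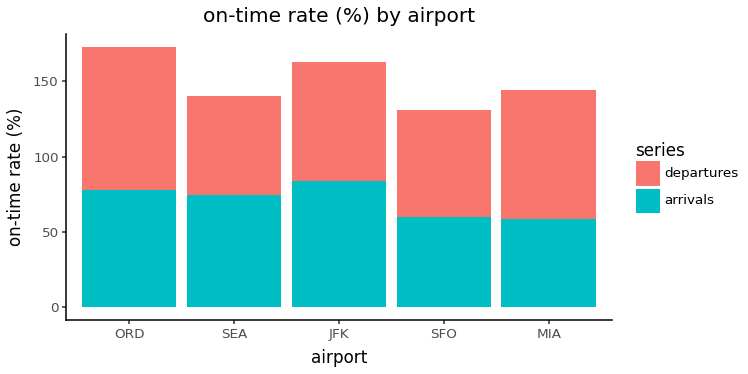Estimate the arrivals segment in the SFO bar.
≈ 60

arrivals top ≈ 60, bottom ≈ 0; segment ≈ 60.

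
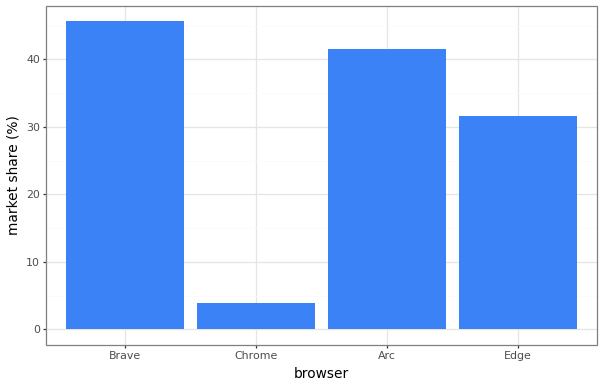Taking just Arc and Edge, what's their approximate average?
(40 + 30) / 2 ≈ 35.

≈ 35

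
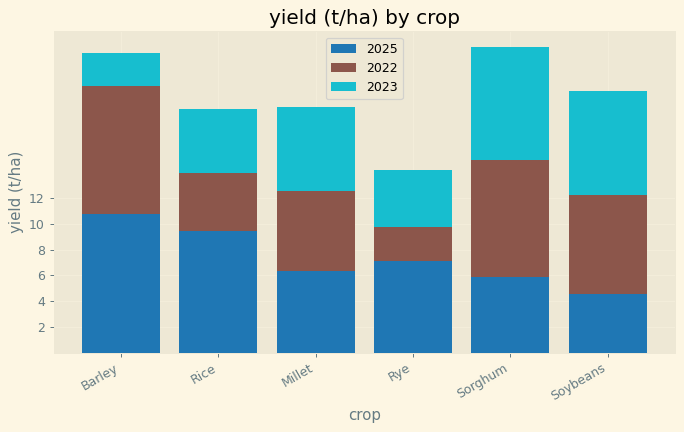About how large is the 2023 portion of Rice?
2023 top ≈ 18, bottom ≈ 14; segment ≈ 4.

≈ 4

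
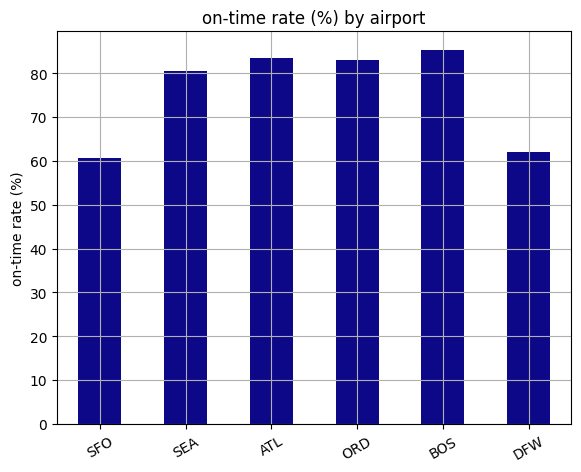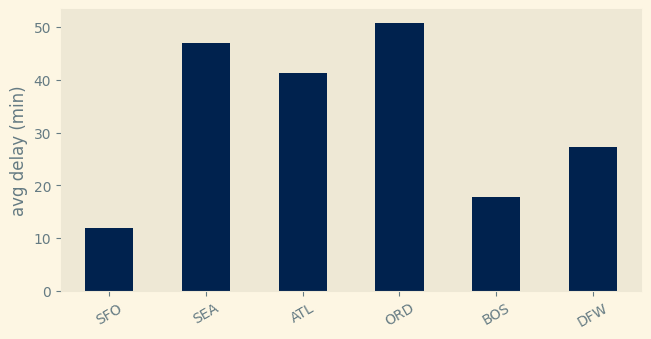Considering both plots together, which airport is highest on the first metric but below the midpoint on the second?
BOS

Chart 2 median avg delay (min) ≈ 35; below-median airports: SFO, BOS, DFW. Among those, BOS has the highest on-time rate (%) (≈ 90).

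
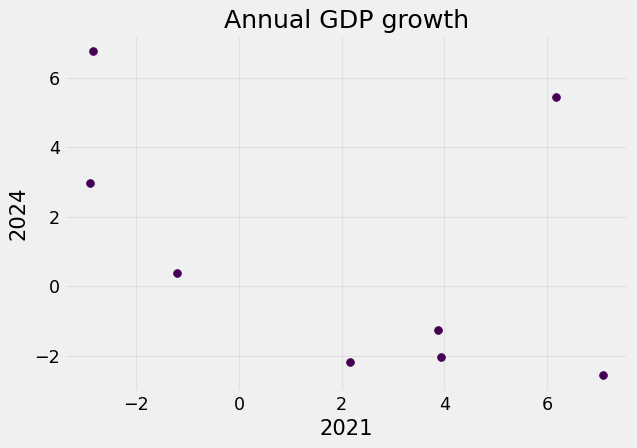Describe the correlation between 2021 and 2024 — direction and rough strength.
negative, moderate

Points are negatively correlated; moderate (|r| ≈ 0.5).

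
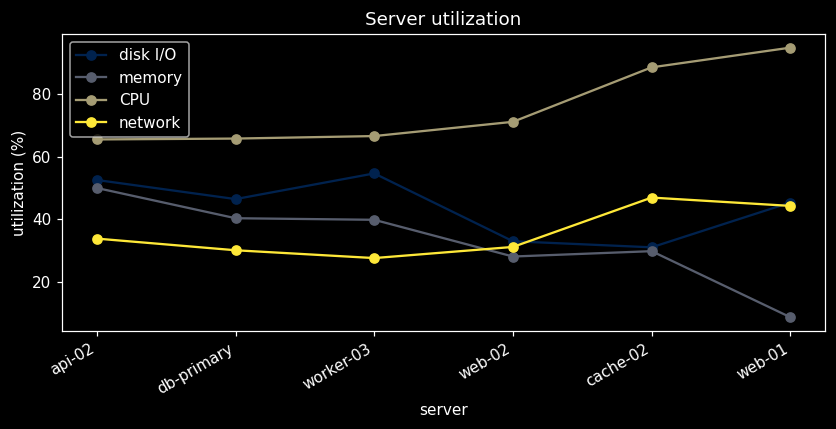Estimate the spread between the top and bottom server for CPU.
Max web-01 ≈ 90, min api-02 ≈ 70; range ≈ 20.

≈ 20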